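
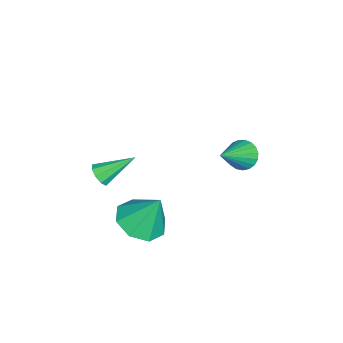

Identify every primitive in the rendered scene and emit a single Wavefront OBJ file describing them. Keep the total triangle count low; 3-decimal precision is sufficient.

v 1.645 -1.5 -3.897
v 2.67 -1.672 -3.857
v 1.715 -0.74 -2.423
v 2.49 -0.98 -4.206
v 1.815 -0.592 -4.374
v 1.041 -0.737 -4.262
v 0.62 -1.329 -3.936
v 0.799 -2.021 -3.587
v 1.474 -2.409 -3.42
v 2.249 -2.264 -3.531
v -3.031 1.324 -3.75
v -2.573 1.693 -4.11
v -1.709 0.716 -2.69
v -2.651 1.879 -3.905
v -2.796 1.968 -3.674
v -2.981 1.946 -3.456
v -3.175 1.816 -3.289
v -3.344 1.601 -3.201
v -3.458 1.338 -3.209
v -3.499 1.073 -3.31
v -3.459 0.851 -3.487
v -3.345 0.71 -3.71
v -3.176 0.676 -3.94
v -2.983 0.754 -4.136
v -2.797 0.93 -4.267
v -2.652 1.174 -4.307
v -2.573 1.444 -4.252
v 1.729 -2.959 -1.406
v 2.056 -2.649 -1.666
v 1.271 -1.761 -0.554
v 1.739 -2.656 -1.828
v 1.418 -2.804 -1.792
v 1.242 -3.025 -1.576
v 1.294 -3.215 -1.28
v 1.55 -3.286 -1.043
v 1.89 -3.203 -0.976
v 2.154 -3.007 -1.11
v 2.22 -2.788 -1.382
f 2 1 4
f 2 4 3
f 4 1 5
f 4 5 3
f 5 1 6
f 5 6 3
f 6 1 7
f 6 7 3
f 7 1 8
f 7 8 3
f 8 1 9
f 8 9 3
f 9 1 10
f 9 10 3
f 10 1 2
f 10 2 3
f 12 11 14
f 12 14 13
f 14 11 15
f 14 15 13
f 15 11 16
f 15 16 13
f 16 11 17
f 16 17 13
f 17 11 18
f 17 18 13
f 18 11 19
f 18 19 13
f 19 11 20
f 19 20 13
f 20 11 21
f 20 21 13
f 21 11 22
f 21 22 13
f 22 11 23
f 22 23 13
f 23 11 24
f 23 24 13
f 24 11 25
f 24 25 13
f 25 11 26
f 25 26 13
f 26 11 27
f 26 27 13
f 27 11 12
f 27 12 13
f 29 28 31
f 29 31 30
f 31 28 32
f 31 32 30
f 32 28 33
f 32 33 30
f 33 28 34
f 33 34 30
f 34 28 35
f 34 35 30
f 35 28 36
f 35 36 30
f 36 28 37
f 36 37 30
f 37 28 38
f 37 38 30
f 38 28 29
f 38 29 30



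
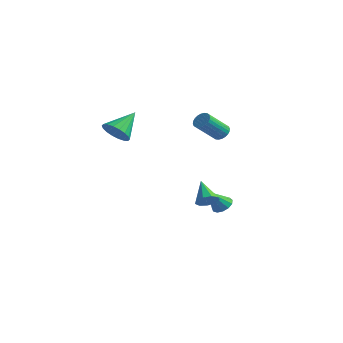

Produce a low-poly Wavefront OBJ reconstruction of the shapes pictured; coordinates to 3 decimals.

v -2.616 3.682 -4.196
v -2.225 4.024 -3.839
v -2.944 2.898 -3.084
v -2.541 4.183 -3.821
v -2.882 4.183 -3.921
v -3.138 4.024 -4.109
v -3.228 3.757 -4.324
v -3.124 3.466 -4.499
v -2.858 3.244 -4.577
v -2.516 3.161 -4.535
v -2.205 3.243 -4.384
v -2.025 3.466 -4.174
v -2.032 3.757 -3.971
v -2.382 3.269 1.141
v -2.123 3.553 1.521
v -2.439 2.375 2.618
v -2.698 2.091 2.239
v -2.32 3.625 1.542
v -2.636 2.448 2.639
v -2.526 3.644 1.502
v -2.842 2.466 2.599
v -2.71 3.605 1.408
v -3.026 2.427 2.505
v -2.844 3.515 1.272
v -3.16 2.338 2.37
v -2.908 3.387 1.117
v -3.224 2.21 2.214
v -2.892 3.242 0.966
v -3.208 2.065 2.063
v -2.798 3.1 0.841
v -3.114 1.923 1.938
v -2.641 2.985 0.762
v -2.957 1.807 1.859
v -2.444 2.912 0.741
v -2.76 1.735 1.838
v -2.238 2.894 0.781
v -2.554 1.716 1.878
v -2.054 2.933 0.875
v -2.37 1.755 1.972
v -1.92 3.022 1.01
v -2.236 1.845 2.108
v -1.856 3.15 1.166
v -2.172 1.973 2.263
v -1.872 3.295 1.317
v -2.188 2.118 2.414
v -1.966 3.437 1.442
v -2.282 2.26 2.539
v -1.635 1.32 -2.857
v -1.274 1.848 -2.84
v -2.585 1.94 -1.923
v -1.569 1.879 -3.162
v -1.896 1.648 -3.341
v -2.1 1.264 -3.293
v -2.086 0.906 -3.042
v -1.862 0.741 -2.704
v -1.531 0.848 -2.438
v -1.249 1.175 -2.368
v -1.147 1.57 -2.527
v -3.5 -3.312 2.729
v -2.814 -3.077 2.369
v -3.44 -1.988 3.711
v -3.069 -2.917 2.169
v -3.408 -2.836 2.081
v -3.766 -2.849 2.12
v -4.072 -2.954 2.281
v -4.264 -3.13 2.53
v -4.305 -3.342 2.818
v -4.186 -3.548 3.089
v -3.932 -3.708 3.289
v -3.592 -3.789 3.378
v -3.234 -3.776 3.338
v -2.929 -3.671 3.177
v -2.737 -3.495 2.928
v -2.696 -3.283 2.64
f 2 1 4
f 2 4 3
f 4 1 5
f 4 5 3
f 5 1 6
f 5 6 3
f 6 1 7
f 6 7 3
f 7 1 8
f 7 8 3
f 8 1 9
f 8 9 3
f 9 1 10
f 9 10 3
f 10 1 11
f 10 11 3
f 11 1 12
f 11 12 3
f 12 1 13
f 12 13 3
f 13 1 2
f 13 2 3
f 15 14 18
f 15 18 16
f 16 18 19
f 16 19 17
f 18 14 20
f 18 20 19
f 19 20 21
f 19 21 17
f 20 14 22
f 20 22 21
f 21 22 23
f 21 23 17
f 22 14 24
f 22 24 23
f 23 24 25
f 23 25 17
f 24 14 26
f 24 26 25
f 25 26 27
f 25 27 17
f 26 14 28
f 26 28 27
f 27 28 29
f 27 29 17
f 28 14 30
f 28 30 29
f 29 30 31
f 29 31 17
f 30 14 32
f 30 32 31
f 31 32 33
f 31 33 17
f 32 14 34
f 32 34 33
f 33 34 35
f 33 35 17
f 34 14 36
f 34 36 35
f 35 36 37
f 35 37 17
f 36 14 38
f 36 38 37
f 37 38 39
f 37 39 17
f 38 14 40
f 38 40 39
f 39 40 41
f 39 41 17
f 40 14 42
f 40 42 41
f 41 42 43
f 41 43 17
f 42 14 44
f 42 44 43
f 43 44 45
f 43 45 17
f 44 14 46
f 44 46 45
f 45 46 47
f 45 47 17
f 46 14 15
f 46 15 47
f 47 15 16
f 47 16 17
f 49 48 51
f 49 51 50
f 51 48 52
f 51 52 50
f 52 48 53
f 52 53 50
f 53 48 54
f 53 54 50
f 54 48 55
f 54 55 50
f 55 48 56
f 55 56 50
f 56 48 57
f 56 57 50
f 57 48 58
f 57 58 50
f 58 48 49
f 58 49 50
f 60 59 62
f 60 62 61
f 62 59 63
f 62 63 61
f 63 59 64
f 63 64 61
f 64 59 65
f 64 65 61
f 65 59 66
f 65 66 61
f 66 59 67
f 66 67 61
f 67 59 68
f 67 68 61
f 68 59 69
f 68 69 61
f 69 59 70
f 69 70 61
f 70 59 71
f 70 71 61
f 71 59 72
f 71 72 61
f 72 59 73
f 72 73 61
f 73 59 74
f 73 74 61
f 74 59 60
f 74 60 61



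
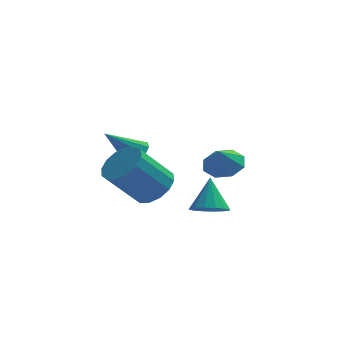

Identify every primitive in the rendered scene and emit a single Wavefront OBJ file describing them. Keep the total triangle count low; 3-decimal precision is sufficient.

v -0.255 1.687 -0.316
v 0.24 1.443 0.146
v -1.605 1.433 0.996
v 0.209 1.884 0.199
v -0 2.249 0.054
v -0.306 2.4 -0.231
v -0.593 2.279 -0.549
v -0.75 1.931 -0.778
v -0.718 1.49 -0.831
v -0.51 1.125 -0.687
v -0.204 0.974 -0.401
v 0.083 1.095 -0.083
v 2.424 -3.58 -0.919
v 3.23 -3.446 -1.069
v 2.516 -2.66 0.399
v 3.024 -3.129 -1.275
v 2.658 -2.934 -1.386
v 2.229 -2.912 -1.371
v 1.853 -3.068 -1.236
v 1.629 -3.362 -1.016
v 1.619 -3.714 -0.77
v 1.824 -4.03 -0.564
v 2.191 -4.225 -0.453
v 2.619 -4.248 -0.467
v 2.996 -4.091 -0.602
v 3.219 -3.798 -0.823
v 0.321 -1.71 -0.544
v 0.891 -1.127 0.084
v -0.411 -1.586 1.693
v -0.981 -2.17 1.064
v 0.525 -0.795 -0.118
v -0.777 -1.255 1.491
v 0.105 -0.709 -0.434
v -1.197 -1.169 1.175
v -0.258 -0.892 -0.779
v -1.56 -1.351 0.829
v -0.466 -1.293 -1.062
v -1.768 -1.753 0.547
v -0.463 -1.807 -1.206
v -1.765 -2.266 0.403
v -0.249 -2.294 -1.173
v -1.551 -2.753 0.436
v 0.117 -2.625 -0.971
v -1.185 -3.085 0.638
v 0.537 -2.711 -0.655
v -0.765 -3.171 0.954
v 0.9 -2.529 -0.309
v -0.402 -2.988 1.299
v 1.108 -2.127 -0.027
v -0.194 -2.587 1.582
v 1.105 -1.614 0.117
v -0.197 -2.073 1.726
v 3.403 1.706 -1.054
v 4.282 1.885 -0.74
v 3.157 1.254 -0.106
v 3.82 2.43 -0.601
v 3.114 2.55 -0.727
v 2.578 2.176 -1.045
v 2.525 1.527 -1.369
v 2.987 0.983 -1.508
v 3.692 0.863 -1.382
v 4.229 1.237 -1.064
f 2 1 4
f 2 4 3
f 4 1 5
f 4 5 3
f 5 1 6
f 5 6 3
f 6 1 7
f 6 7 3
f 7 1 8
f 7 8 3
f 8 1 9
f 8 9 3
f 9 1 10
f 9 10 3
f 10 1 11
f 10 11 3
f 11 1 12
f 11 12 3
f 12 1 2
f 12 2 3
f 14 13 16
f 14 16 15
f 16 13 17
f 16 17 15
f 17 13 18
f 17 18 15
f 18 13 19
f 18 19 15
f 19 13 20
f 19 20 15
f 20 13 21
f 20 21 15
f 21 13 22
f 21 22 15
f 22 13 23
f 22 23 15
f 23 13 24
f 23 24 15
f 24 13 25
f 24 25 15
f 25 13 26
f 25 26 15
f 26 13 14
f 26 14 15
f 28 27 31
f 28 31 29
f 29 31 32
f 29 32 30
f 31 27 33
f 31 33 32
f 32 33 34
f 32 34 30
f 33 27 35
f 33 35 34
f 34 35 36
f 34 36 30
f 35 27 37
f 35 37 36
f 36 37 38
f 36 38 30
f 37 27 39
f 37 39 38
f 38 39 40
f 38 40 30
f 39 27 41
f 39 41 40
f 40 41 42
f 40 42 30
f 41 27 43
f 41 43 42
f 42 43 44
f 42 44 30
f 43 27 45
f 43 45 44
f 44 45 46
f 44 46 30
f 45 27 47
f 45 47 46
f 46 47 48
f 46 48 30
f 47 27 49
f 47 49 48
f 48 49 50
f 48 50 30
f 49 27 51
f 49 51 50
f 50 51 52
f 50 52 30
f 51 27 28
f 51 28 52
f 52 28 29
f 52 29 30
f 54 53 56
f 54 56 55
f 56 53 57
f 56 57 55
f 57 53 58
f 57 58 55
f 58 53 59
f 58 59 55
f 59 53 60
f 59 60 55
f 60 53 61
f 60 61 55
f 61 53 62
f 61 62 55
f 62 53 54
f 62 54 55



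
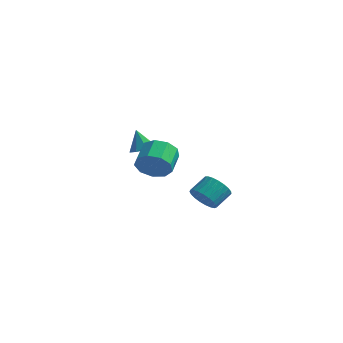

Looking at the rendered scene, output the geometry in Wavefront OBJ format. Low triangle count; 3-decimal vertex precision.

v -1.066 0.527 0.796
v -0.731 1.083 -0.004
v -1.179 2.288 0.644
v -1.514 1.733 1.444
v -1.4 0.889 -0.108
v -1.849 2.094 0.54
v -1.913 0.527 0.211
v -2.362 1.732 0.859
v -2.03 0.165 0.804
v -2.478 1.37 1.452
v -1.695 -0.028 1.393
v -2.143 1.177 2.041
v -1.066 0.04 1.703
v -1.514 1.245 2.351
v -0.437 0.335 1.589
v -0.885 1.54 2.237
v -0.102 0.721 1.103
v -0.55 1.926 1.751
v -0.218 1.016 0.474
v -0.667 2.221 1.122
v 3.264 -1.199 0.092
v 3.914 -1.616 0.447
v 4.145 -0.678 1.124
v 3.496 -0.261 0.768
v 4.07 -1.457 0.173
v 4.302 -0.519 0.85
v 4.087 -1.253 -0.115
v 4.319 -0.315 0.562
v 3.962 -1.04 -0.368
v 4.193 -0.102 0.309
v 3.716 -0.855 -0.541
v 3.947 0.084 0.136
v 3.392 -0.728 -0.605
v 3.624 0.21 0.072
v 3.046 -0.684 -0.548
v 3.277 0.255 0.129
v 2.737 -0.728 -0.381
v 2.969 0.21 0.296
v 2.52 -0.854 -0.132
v 2.752 0.084 0.545
v 2.432 -1.04 0.155
v 2.663 -0.101 0.832
v 2.487 -1.253 0.432
v 2.719 -0.314 1.109
v 2.677 -1.457 0.649
v 2.909 -0.518 1.326
v 2.968 -1.616 0.771
v 3.2 -0.678 1.448
v 3.311 -1.703 0.774
v 3.542 -0.765 1.451
v 3.645 -1.703 0.66
v 3.877 -0.765 1.337
v -3.525 2.912 0.781
v -2.813 3.057 1.037
v -3.995 2.928 2.079
v -3.116 3.549 0.921
v -3.658 3.668 0.723
v -4.122 3.344 0.559
v -4.236 2.767 0.525
v -3.934 2.274 0.641
v -3.392 2.155 0.839
v -2.928 2.479 1.003
f 2 1 5
f 2 5 3
f 3 5 6
f 3 6 4
f 5 1 7
f 5 7 6
f 6 7 8
f 6 8 4
f 7 1 9
f 7 9 8
f 8 9 10
f 8 10 4
f 9 1 11
f 9 11 10
f 10 11 12
f 10 12 4
f 11 1 13
f 11 13 12
f 12 13 14
f 12 14 4
f 13 1 15
f 13 15 14
f 14 15 16
f 14 16 4
f 15 1 17
f 15 17 16
f 16 17 18
f 16 18 4
f 17 1 19
f 17 19 18
f 18 19 20
f 18 20 4
f 19 1 2
f 19 2 20
f 20 2 3
f 20 3 4
f 22 21 25
f 22 25 23
f 23 25 26
f 23 26 24
f 25 21 27
f 25 27 26
f 26 27 28
f 26 28 24
f 27 21 29
f 27 29 28
f 28 29 30
f 28 30 24
f 29 21 31
f 29 31 30
f 30 31 32
f 30 32 24
f 31 21 33
f 31 33 32
f 32 33 34
f 32 34 24
f 33 21 35
f 33 35 34
f 34 35 36
f 34 36 24
f 35 21 37
f 35 37 36
f 36 37 38
f 36 38 24
f 37 21 39
f 37 39 38
f 38 39 40
f 38 40 24
f 39 21 41
f 39 41 40
f 40 41 42
f 40 42 24
f 41 21 43
f 41 43 42
f 42 43 44
f 42 44 24
f 43 21 45
f 43 45 44
f 44 45 46
f 44 46 24
f 45 21 47
f 45 47 46
f 46 47 48
f 46 48 24
f 47 21 49
f 47 49 48
f 48 49 50
f 48 50 24
f 49 21 51
f 49 51 50
f 50 51 52
f 50 52 24
f 51 21 22
f 51 22 52
f 52 22 23
f 52 23 24
f 54 53 56
f 54 56 55
f 56 53 57
f 56 57 55
f 57 53 58
f 57 58 55
f 58 53 59
f 58 59 55
f 59 53 60
f 59 60 55
f 60 53 61
f 60 61 55
f 61 53 62
f 61 62 55
f 62 53 54
f 62 54 55



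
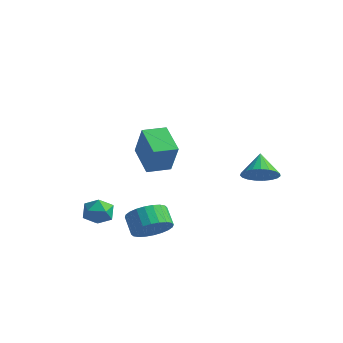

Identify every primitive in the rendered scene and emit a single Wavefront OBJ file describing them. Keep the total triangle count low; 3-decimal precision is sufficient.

v 1.409 -3.766 -2.722
v 2.076 -3.307 -2.263
v 1.377 -2.935 -1.62
v 0.711 -3.394 -2.078
v 1.978 -3.061 -2.511
v 1.279 -2.689 -1.868
v 1.794 -2.922 -2.791
v 1.095 -2.55 -2.148
v 1.552 -2.912 -3.061
v 0.853 -2.54 -2.418
v 1.288 -3.031 -3.279
v 0.589 -2.66 -2.636
v 1.042 -3.263 -3.412
v 0.343 -2.891 -2.769
v 0.852 -3.571 -3.44
v 0.153 -3.199 -2.797
v 0.747 -3.909 -3.359
v 0.048 -3.537 -2.716
v 0.743 -4.225 -3.18
v 0.044 -3.853 -2.537
v 0.841 -4.471 -2.932
v 0.142 -4.099 -2.289
v 1.025 -4.61 -2.652
v 0.326 -4.238 -2.009
v 1.267 -4.62 -2.382
v 0.568 -4.248 -1.739
v 1.531 -4.5 -2.164
v 0.832 -4.129 -1.521
v 1.777 -4.269 -2.031
v 1.078 -3.897 -1.388
v 1.967 -3.961 -2.003
v 1.268 -3.589 -1.36
v 2.072 -3.623 -2.084
v 1.373 -3.251 -1.441
v -2.193 -2.631 -3.459
v -1.773 -2.755 -2.803
v -2.587 -3.845 -3.437
v -2.167 -3.969 -2.781
v -2.804 -3.505 -2.759
v -2.561 -2.755 -2.773
v -1.799 -3.845 -3.467
v -1.556 -3.095 -3.481
v -1.529 -3.505 -2.808
v -2.151 -3.295 -2.371
v -2.209 -3.305 -3.869
v -2.831 -3.095 -3.432
v 0.27 -3.579 1.583
v 0.916 -3.846 3.077
v 0.763 -2.597 1.545
v 1.409 -2.863 3.039
v 1.491 -4.217 0.941
v 2.137 -4.483 2.435
v 1.984 -3.234 0.903
v 2.63 -3.501 2.397
v 2.684 1.886 -1.219
v 3.454 2.288 -1.024
v 2.076 2.634 -0.361
v 3.324 2.499 -1.299
v 3.084 2.604 -1.561
v 2.775 2.584 -1.763
v 2.45 2.445 -1.871
v 2.165 2.208 -1.867
v 1.97 1.916 -1.75
v 1.899 1.619 -1.542
v 1.963 1.368 -1.278
v 2.152 1.206 -1.003
v 2.432 1.162 -0.766
v 2.757 1.244 -0.607
v 3.068 1.436 -0.554
v 3.313 1.706 -0.616
v 3.45 2.008 -0.782
f 2 1 5
f 2 5 3
f 3 5 6
f 3 6 4
f 5 1 7
f 5 7 6
f 6 7 8
f 6 8 4
f 7 1 9
f 7 9 8
f 8 9 10
f 8 10 4
f 9 1 11
f 9 11 10
f 10 11 12
f 10 12 4
f 11 1 13
f 11 13 12
f 12 13 14
f 12 14 4
f 13 1 15
f 13 15 14
f 14 15 16
f 14 16 4
f 15 1 17
f 15 17 16
f 16 17 18
f 16 18 4
f 17 1 19
f 17 19 18
f 18 19 20
f 18 20 4
f 19 1 21
f 19 21 20
f 20 21 22
f 20 22 4
f 21 1 23
f 21 23 22
f 22 23 24
f 22 24 4
f 23 1 25
f 23 25 24
f 24 25 26
f 24 26 4
f 25 1 27
f 25 27 26
f 26 27 28
f 26 28 4
f 27 1 29
f 27 29 28
f 28 29 30
f 28 30 4
f 29 1 31
f 29 31 30
f 30 31 32
f 30 32 4
f 31 1 33
f 31 33 32
f 32 33 34
f 32 34 4
f 33 1 2
f 33 2 34
f 34 2 3
f 34 3 4
f 35 46 40
f 35 40 36
f 35 36 42
f 35 42 45
f 35 45 46
f 36 40 44
f 40 46 39
f 46 45 37
f 45 42 41
f 42 36 43
f 38 44 39
f 38 39 37
f 38 37 41
f 38 41 43
f 38 43 44
f 39 44 40
f 37 39 46
f 41 37 45
f 43 41 42
f 44 43 36
f 48 50 47
f 51 48 47
f 47 50 49
f 49 51 47
f 48 54 50
f 52 48 51
f 52 54 48
f 50 54 49
f 53 51 49
f 49 54 53
f 53 52 51
f 54 52 53
f 56 55 58
f 56 58 57
f 58 55 59
f 58 59 57
f 59 55 60
f 59 60 57
f 60 55 61
f 60 61 57
f 61 55 62
f 61 62 57
f 62 55 63
f 62 63 57
f 63 55 64
f 63 64 57
f 64 55 65
f 64 65 57
f 65 55 66
f 65 66 57
f 66 55 67
f 66 67 57
f 67 55 68
f 67 68 57
f 68 55 69
f 68 69 57
f 69 55 70
f 69 70 57
f 70 55 71
f 70 71 57
f 71 55 56
f 71 56 57



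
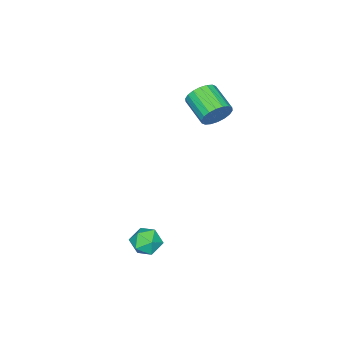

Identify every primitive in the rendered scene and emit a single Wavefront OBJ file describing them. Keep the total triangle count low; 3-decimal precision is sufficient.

v -1.596 -1.444 1.164
v -1.32 -1.798 0.639
v -1.808 -2.909 1.132
v -2.084 -2.556 1.656
v -1.097 -1.803 0.85
v -1.585 -2.914 1.343
v -0.972 -1.736 1.123
v -1.46 -2.848 1.616
v -0.971 -1.612 1.404
v -1.459 -2.724 1.896
v -1.094 -1.455 1.637
v -1.582 -2.566 2.13
v -1.316 -1.295 1.777
v -1.804 -2.407 2.269
v -1.594 -1.165 1.795
v -2.082 -2.277 2.287
v -1.872 -1.091 1.688
v -2.36 -2.202 2.181
v -2.095 -1.086 1.477
v -2.583 -2.197 1.97
v -2.22 -1.152 1.204
v -2.708 -2.264 1.697
v -2.221 -1.276 0.924
v -2.709 -2.388 1.416
v -2.098 -1.434 0.69
v -2.586 -2.545 1.183
v -1.876 -1.593 0.551
v -2.364 -2.705 1.043
v -1.598 -1.723 0.533
v -2.086 -2.835 1.025
v 2.736 -1.235 -3.801
v 3.314 -0.936 -3.56
v 2.706 -1.904 -2.9
v 3.284 -1.605 -2.659
v 2.69 -1.246 -2.68
v 2.709 -0.833 -3.237
v 3.311 -2.007 -3.223
v 3.33 -1.594 -3.78
v 3.669 -1.414 -3.203
v 3.286 -0.943 -2.867
v 2.734 -1.897 -3.593
v 2.351 -1.426 -3.257
f 2 1 5
f 2 5 3
f 3 5 6
f 3 6 4
f 5 1 7
f 5 7 6
f 6 7 8
f 6 8 4
f 7 1 9
f 7 9 8
f 8 9 10
f 8 10 4
f 9 1 11
f 9 11 10
f 10 11 12
f 10 12 4
f 11 1 13
f 11 13 12
f 12 13 14
f 12 14 4
f 13 1 15
f 13 15 14
f 14 15 16
f 14 16 4
f 15 1 17
f 15 17 16
f 16 17 18
f 16 18 4
f 17 1 19
f 17 19 18
f 18 19 20
f 18 20 4
f 19 1 21
f 19 21 20
f 20 21 22
f 20 22 4
f 21 1 23
f 21 23 22
f 22 23 24
f 22 24 4
f 23 1 25
f 23 25 24
f 24 25 26
f 24 26 4
f 25 1 27
f 25 27 26
f 26 27 28
f 26 28 4
f 27 1 29
f 27 29 28
f 28 29 30
f 28 30 4
f 29 1 2
f 29 2 30
f 30 2 3
f 30 3 4
f 31 42 36
f 31 36 32
f 31 32 38
f 31 38 41
f 31 41 42
f 32 36 40
f 36 42 35
f 42 41 33
f 41 38 37
f 38 32 39
f 34 40 35
f 34 35 33
f 34 33 37
f 34 37 39
f 34 39 40
f 35 40 36
f 33 35 42
f 37 33 41
f 39 37 38
f 40 39 32



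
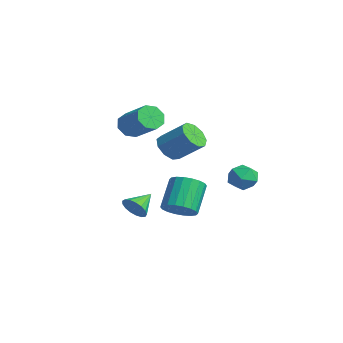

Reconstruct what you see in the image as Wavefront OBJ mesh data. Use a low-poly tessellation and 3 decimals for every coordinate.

v 0.048 -3.43 -2.716
v 0.656 -2.991 -2.995
v -0.468 -2.29 -2.044
v 0.386 -2.954 -3.263
v 0.038 -3.027 -3.407
v -0.307 -3.192 -3.392
v -0.571 -3.412 -3.222
v -0.693 -3.635 -2.936
v -0.645 -3.812 -2.6
v -0.439 -3.901 -2.29
v -0.121 -3.882 -2.078
v 0.236 -3.76 -2.012
v 0.55 -3.562 -2.107
v 0.748 -3.333 -2.341
v 0.787 -3.127 -2.662
v -2.188 0.018 -4.202
v -1.349 -0.094 -3.615
v -2.333 0.849 -2.03
v -3.172 0.962 -2.618
v -1.281 0.313 -3.814
v -2.265 1.256 -2.23
v -1.391 0.662 -4.09
v -2.375 1.605 -2.506
v -1.66 0.883 -4.389
v -2.644 1.826 -2.804
v -2.033 0.933 -4.65
v -3.017 1.876 -3.066
v -2.437 0.802 -4.823
v -3.421 1.745 -3.239
v -2.792 0.515 -4.873
v -3.776 1.458 -3.288
v -3.027 0.131 -4.79
v -4.011 1.074 -3.205
v -3.095 -0.276 -4.59
v -4.079 0.667 -3.006
v -2.985 -0.625 -4.314
v -3.969 0.318 -2.73
v -2.716 -0.846 -4.016
v -3.7 0.097 -2.431
v -2.343 -0.896 -3.754
v -3.327 0.047 -2.17
v -1.939 -0.765 -3.581
v -2.923 0.178 -1.997
v -1.584 -0.478 -3.532
v -2.568 0.465 -1.947
v -4.1 0.222 -0.244
v -3.358 -0.358 -0.429
v -2.257 0.678 0.739
v -3 1.258 0.924
v -3.368 0.138 -0.859
v -2.268 1.174 0.309
v -3.721 0.673 -1.002
v -2.621 1.709 0.166
v -4.251 0.997 -0.789
v -3.151 2.033 0.378
v -4.711 0.959 -0.322
v -3.611 1.995 0.846
v -4.885 0.575 0.182
v -3.784 1.611 1.35
v -4.691 0.026 0.487
v -3.591 1.062 1.655
v -4.221 -0.431 0.449
v -3.121 0.605 1.617
v -3.695 -0.583 0.088
v -2.594 0.454 1.256
v -2.97 -2.408 2.1
v -2.53 -2.895 1.56
v -0.77 -2.458 2.599
v -1.21 -1.972 3.14
v -2.568 -2.276 1.363
v -0.808 -1.839 2.402
v -2.841 -1.735 1.599
v -1.081 -1.298 2.638
v -3.19 -1.588 2.128
v -1.43 -1.151 3.167
v -3.41 -1.922 2.641
v -1.65 -1.485 3.68
v -3.372 -2.541 2.838
v -1.612 -2.104 3.877
v -3.099 -3.082 2.602
v -1.339 -2.645 3.641
v -2.75 -3.229 2.073
v -0.99 -2.792 3.112
v 2.202 2.532 -0.3
v 2.989 2.127 -0.603
v 1.471 1.213 -0.437
v 2.258 0.808 -0.74
v 2.188 1.086 0.151
v 2.64 1.901 0.235
v 1.82 1.439 -1.275
v 2.272 2.254 -1.191
v 2.753 1.451 -1.206
v 2.981 1.234 -0.325
v 1.479 2.106 -0.715
v 1.707 1.889 0.166
f 2 1 4
f 2 4 3
f 4 1 5
f 4 5 3
f 5 1 6
f 5 6 3
f 6 1 7
f 6 7 3
f 7 1 8
f 7 8 3
f 8 1 9
f 8 9 3
f 9 1 10
f 9 10 3
f 10 1 11
f 10 11 3
f 11 1 12
f 11 12 3
f 12 1 13
f 12 13 3
f 13 1 14
f 13 14 3
f 14 1 15
f 14 15 3
f 15 1 2
f 15 2 3
f 17 16 20
f 17 20 18
f 18 20 21
f 18 21 19
f 20 16 22
f 20 22 21
f 21 22 23
f 21 23 19
f 22 16 24
f 22 24 23
f 23 24 25
f 23 25 19
f 24 16 26
f 24 26 25
f 25 26 27
f 25 27 19
f 26 16 28
f 26 28 27
f 27 28 29
f 27 29 19
f 28 16 30
f 28 30 29
f 29 30 31
f 29 31 19
f 30 16 32
f 30 32 31
f 31 32 33
f 31 33 19
f 32 16 34
f 32 34 33
f 33 34 35
f 33 35 19
f 34 16 36
f 34 36 35
f 35 36 37
f 35 37 19
f 36 16 38
f 36 38 37
f 37 38 39
f 37 39 19
f 38 16 40
f 38 40 39
f 39 40 41
f 39 41 19
f 40 16 42
f 40 42 41
f 41 42 43
f 41 43 19
f 42 16 44
f 42 44 43
f 43 44 45
f 43 45 19
f 44 16 17
f 44 17 45
f 45 17 18
f 45 18 19
f 47 46 50
f 47 50 48
f 48 50 51
f 48 51 49
f 50 46 52
f 50 52 51
f 51 52 53
f 51 53 49
f 52 46 54
f 52 54 53
f 53 54 55
f 53 55 49
f 54 46 56
f 54 56 55
f 55 56 57
f 55 57 49
f 56 46 58
f 56 58 57
f 57 58 59
f 57 59 49
f 58 46 60
f 58 60 59
f 59 60 61
f 59 61 49
f 60 46 62
f 60 62 61
f 61 62 63
f 61 63 49
f 62 46 64
f 62 64 63
f 63 64 65
f 63 65 49
f 64 46 47
f 64 47 65
f 65 47 48
f 65 48 49
f 67 66 70
f 67 70 68
f 68 70 71
f 68 71 69
f 70 66 72
f 70 72 71
f 71 72 73
f 71 73 69
f 72 66 74
f 72 74 73
f 73 74 75
f 73 75 69
f 74 66 76
f 74 76 75
f 75 76 77
f 75 77 69
f 76 66 78
f 76 78 77
f 77 78 79
f 77 79 69
f 78 66 80
f 78 80 79
f 79 80 81
f 79 81 69
f 80 66 82
f 80 82 81
f 81 82 83
f 81 83 69
f 82 66 67
f 82 67 83
f 83 67 68
f 83 68 69
f 84 95 89
f 84 89 85
f 84 85 91
f 84 91 94
f 84 94 95
f 85 89 93
f 89 95 88
f 95 94 86
f 94 91 90
f 91 85 92
f 87 93 88
f 87 88 86
f 87 86 90
f 87 90 92
f 87 92 93
f 88 93 89
f 86 88 95
f 90 86 94
f 92 90 91
f 93 92 85



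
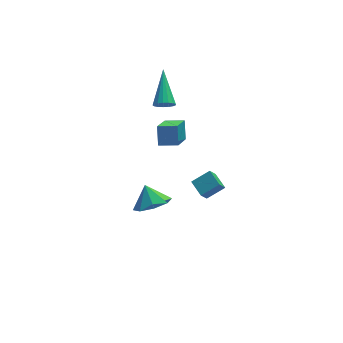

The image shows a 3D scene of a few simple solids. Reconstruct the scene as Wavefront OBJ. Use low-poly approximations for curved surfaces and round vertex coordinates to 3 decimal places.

v -0.469 2.603 2.56
v 0.039 2.434 2.687
v -0.171 4.297 3.62
v 0.071 2.569 2.463
v -0.02 2.711 2.261
v -0.214 2.829 2.128
v -0.467 2.895 2.094
v -0.72 2.894 2.166
v -0.915 2.827 2.329
v -1.009 2.708 2.544
v -0.978 2.565 2.764
v -0.831 2.431 2.936
v -0.601 2.337 3.022
v -0.341 2.303 3.003
v -0.11 2.339 2.882
v -0.587 1.739 0.724
v -1.227 0.375 1.832
v -0.502 2.368 1.548
v -1.142 1.004 2.656
v 0.302 1.436 0.864
v -0.338 0.072 1.972
v 0.387 2.065 1.688
v -0.253 0.701 2.796
v 1.913 1.148 -2.944
v 1.628 2.002 -2.671
v 0.972 1.004 -3.475
v 0.687 1.857 -3.202
v 2.293 1.523 -3.718
v 2.008 2.376 -3.445
v 1.352 1.378 -4.249
v 1.067 2.232 -3.976
v -2.063 -2.399 0.401
v -1.468 -2.893 0.917
v -2.277 -1.761 1.259
v -1.154 -2.346 0.588
v -1.372 -1.829 0.15
v -1.996 -1.647 -0.141
v -2.659 -1.905 -0.115
v -2.973 -2.452 0.214
v -2.754 -2.968 0.653
v -2.131 -3.151 0.944
f 2 1 4
f 2 4 3
f 4 1 5
f 4 5 3
f 5 1 6
f 5 6 3
f 6 1 7
f 6 7 3
f 7 1 8
f 7 8 3
f 8 1 9
f 8 9 3
f 9 1 10
f 9 10 3
f 10 1 11
f 10 11 3
f 11 1 12
f 11 12 3
f 12 1 13
f 12 13 3
f 13 1 14
f 13 14 3
f 14 1 15
f 14 15 3
f 15 1 2
f 15 2 3
f 17 19 16
f 20 17 16
f 16 19 18
f 18 20 16
f 17 23 19
f 21 17 20
f 21 23 17
f 19 23 18
f 22 20 18
f 18 23 22
f 22 21 20
f 23 21 22
f 25 27 24
f 28 25 24
f 24 27 26
f 26 28 24
f 25 31 27
f 29 25 28
f 29 31 25
f 27 31 26
f 30 28 26
f 26 31 30
f 30 29 28
f 31 29 30
f 33 32 35
f 33 35 34
f 35 32 36
f 35 36 34
f 36 32 37
f 36 37 34
f 37 32 38
f 37 38 34
f 38 32 39
f 38 39 34
f 39 32 40
f 39 40 34
f 40 32 41
f 40 41 34
f 41 32 33
f 41 33 34



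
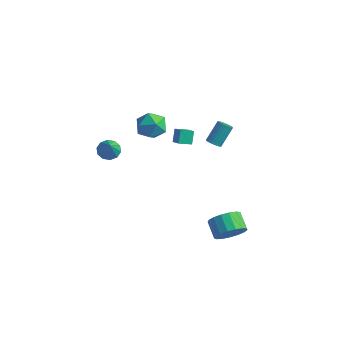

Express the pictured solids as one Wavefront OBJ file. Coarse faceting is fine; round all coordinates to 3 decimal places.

v -4.22 -3.516 -0.087
v -3.558 -3.51 -0.438
v -3.54 -4.204 1.187
v -3.598 -3.113 -0.202
v -3.876 -2.87 0.078
v -4.286 -2.874 0.295
v -4.671 -3.123 0.366
v -4.883 -3.522 0.264
v -4.843 -3.919 0.028
v -4.564 -4.162 -0.252
v -4.155 -4.158 -0.469
v -3.77 -3.909 -0.54
v 0.602 -2.776 2.596
v 0.36 -2.291 3.364
v -0.074 -2.493 2.205
v -0.315 -2.008 2.973
v 1.055 -2.092 2.307
v 0.814 -1.607 3.075
v 0.38 -1.809 1.916
v 0.138 -1.324 2.684
v 4.409 -2.57 -3.918
v 4.914 -2.783 -3.034
v 3.997 -2.244 -2.379
v 3.491 -2.03 -3.262
v 5.086 -2.335 -3.164
v 4.168 -1.795 -2.509
v 5.102 -1.939 -3.466
v 4.184 -1.4 -2.811
v 4.959 -1.689 -3.872
v 4.042 -1.149 -3.217
v 4.691 -1.64 -4.288
v 3.773 -1.1 -3.633
v 4.358 -1.804 -4.62
v 3.44 -1.265 -3.964
v 4.036 -2.144 -4.79
v 3.119 -1.604 -4.135
v 3.8 -2.581 -4.761
v 2.882 -2.041 -4.105
v 3.703 -3.016 -4.538
v 2.786 -2.476 -3.883
v 3.768 -3.348 -4.174
v 2.851 -2.809 -3.518
v 3.98 -3.502 -3.75
v 3.062 -2.963 -3.095
v 4.29 -3.443 -3.365
v 3.372 -2.903 -2.71
v 4.627 -3.184 -3.107
v 3.709 -2.644 -2.452
v 2.546 -1.948 3.098
v 2.835 -2.276 3.341
v 2.944 -1.32 4.504
v 2.654 -0.992 4.262
v 2.969 -2.172 3.243
v 3.077 -1.216 4.406
v 3.038 -2.034 3.123
v 3.146 -1.078 4.287
v 3.032 -1.883 3
v 3.14 -0.927 4.163
v 2.952 -1.742 2.891
v 3.06 -0.786 4.055
v 2.81 -1.633 2.814
v 2.919 -0.676 3.978
v 2.628 -1.571 2.781
v 2.737 -0.615 3.944
v 2.434 -1.567 2.795
v 2.542 -0.61 3.959
v 2.256 -1.62 2.856
v 2.365 -0.664 4.019
v 2.123 -1.724 2.954
v 2.231 -0.768 4.117
v 2.054 -1.862 3.073
v 2.162 -0.906 4.237
v 2.06 -2.013 3.197
v 2.168 -1.057 4.36
v 2.14 -2.154 3.305
v 2.248 -1.198 4.469
v 2.281 -2.264 3.382
v 2.39 -1.307 4.546
v 2.463 -2.325 3.416
v 2.572 -1.369 4.579
v 2.658 -2.33 3.401
v 2.766 -1.373 4.565
v -2.819 -1.037 2.46
v -1.789 -1.139 2.742
v -2.731 -2.541 1.598
v -1.701 -2.643 1.88
v -2.472 -2.73 2.621
v -2.527 -1.801 3.154
v -1.993 -1.879 1.186
v -2.048 -0.95 1.719
v -1.279 -1.66 1.956
v -1.575 -2.186 2.842
v -2.945 -1.494 1.498
v -3.241 -2.02 2.384
f 2 1 4
f 2 4 3
f 4 1 5
f 4 5 3
f 5 1 6
f 5 6 3
f 6 1 7
f 6 7 3
f 7 1 8
f 7 8 3
f 8 1 9
f 8 9 3
f 9 1 10
f 9 10 3
f 10 1 11
f 10 11 3
f 11 1 12
f 11 12 3
f 12 1 2
f 12 2 3
f 14 16 13
f 17 14 13
f 13 16 15
f 15 17 13
f 14 20 16
f 18 14 17
f 18 20 14
f 16 20 15
f 19 17 15
f 15 20 19
f 19 18 17
f 20 18 19
f 22 21 25
f 22 25 23
f 23 25 26
f 23 26 24
f 25 21 27
f 25 27 26
f 26 27 28
f 26 28 24
f 27 21 29
f 27 29 28
f 28 29 30
f 28 30 24
f 29 21 31
f 29 31 30
f 30 31 32
f 30 32 24
f 31 21 33
f 31 33 32
f 32 33 34
f 32 34 24
f 33 21 35
f 33 35 34
f 34 35 36
f 34 36 24
f 35 21 37
f 35 37 36
f 36 37 38
f 36 38 24
f 37 21 39
f 37 39 38
f 38 39 40
f 38 40 24
f 39 21 41
f 39 41 40
f 40 41 42
f 40 42 24
f 41 21 43
f 41 43 42
f 42 43 44
f 42 44 24
f 43 21 45
f 43 45 44
f 44 45 46
f 44 46 24
f 45 21 47
f 45 47 46
f 46 47 48
f 46 48 24
f 47 21 22
f 47 22 48
f 48 22 23
f 48 23 24
f 50 49 53
f 50 53 51
f 51 53 54
f 51 54 52
f 53 49 55
f 53 55 54
f 54 55 56
f 54 56 52
f 55 49 57
f 55 57 56
f 56 57 58
f 56 58 52
f 57 49 59
f 57 59 58
f 58 59 60
f 58 60 52
f 59 49 61
f 59 61 60
f 60 61 62
f 60 62 52
f 61 49 63
f 61 63 62
f 62 63 64
f 62 64 52
f 63 49 65
f 63 65 64
f 64 65 66
f 64 66 52
f 65 49 67
f 65 67 66
f 66 67 68
f 66 68 52
f 67 49 69
f 67 69 68
f 68 69 70
f 68 70 52
f 69 49 71
f 69 71 70
f 70 71 72
f 70 72 52
f 71 49 73
f 71 73 72
f 72 73 74
f 72 74 52
f 73 49 75
f 73 75 74
f 74 75 76
f 74 76 52
f 75 49 77
f 75 77 76
f 76 77 78
f 76 78 52
f 77 49 79
f 77 79 78
f 78 79 80
f 78 80 52
f 79 49 81
f 79 81 80
f 80 81 82
f 80 82 52
f 81 49 50
f 81 50 82
f 82 50 51
f 82 51 52
f 83 94 88
f 83 88 84
f 83 84 90
f 83 90 93
f 83 93 94
f 84 88 92
f 88 94 87
f 94 93 85
f 93 90 89
f 90 84 91
f 86 92 87
f 86 87 85
f 86 85 89
f 86 89 91
f 86 91 92
f 87 92 88
f 85 87 94
f 89 85 93
f 91 89 90
f 92 91 84



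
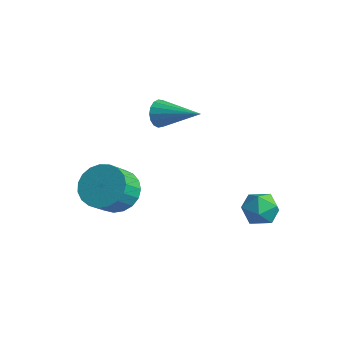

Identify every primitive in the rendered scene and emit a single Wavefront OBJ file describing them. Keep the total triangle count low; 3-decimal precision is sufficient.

v -1.215 1.578 0.726
v -0.955 1.253 0.24
v 0.475 2.022 1.334
v -0.989 1.536 0.128
v -1.075 1.829 0.154
v -1.193 2.065 0.31
v -1.316 2.189 0.562
v -1.416 2.173 0.851
v -1.47 2.021 1.111
v -1.465 1.768 1.283
v -1.404 1.471 1.328
v -1.298 1.199 1.234
v -1.174 1.014 1.024
v -1.059 0.958 0.746
v -0.98 1.044 0.463
v 1.787 4.003 -4.095
v 2.614 4.076 -4.078
v 1.886 2.764 -3.582
v 2.713 2.837 -3.565
v 2.245 3.292 -3.05
v 2.184 4.057 -3.368
v 2.316 2.783 -4.292
v 2.255 3.548 -4.61
v 2.941 3.322 -4.2
v 2.897 3.636 -3.432
v 1.603 3.204 -4.228
v 1.559 3.518 -3.46
v -2.27 0.327 -3.598
v -1.822 -0.266 -4.282
v -1.662 -1.18 -3.386
v -2.11 -0.587 -2.702
v -1.496 -0.054 -4.124
v -1.336 -0.967 -3.227
v -1.304 0.224 -3.875
v -1.144 -0.689 -2.978
v -1.279 0.52 -3.578
v -1.119 -0.393 -2.681
v -1.425 0.783 -3.285
v -1.265 -0.131 -2.388
v -1.717 0.966 -3.045
v -1.557 0.053 -2.149
v -2.105 1.039 -2.902
v -1.945 0.126 -2.005
v -2.522 0.989 -2.879
v -2.362 0.076 -1.982
v -2.894 0.824 -2.98
v -2.735 -0.089 -2.083
v -3.159 0.574 -3.188
v -2.999 -0.34 -2.291
v -3.27 0.28 -3.467
v -3.11 -0.633 -2.571
v -3.208 -0.005 -3.769
v -3.049 -0.919 -2.872
v -2.984 -0.233 -4.041
v -2.824 -1.147 -3.145
v -2.637 -0.364 -4.237
v -2.477 -1.278 -3.34
v -2.226 -0.376 -4.322
v -2.066 -1.29 -3.426
f 2 1 4
f 2 4 3
f 4 1 5
f 4 5 3
f 5 1 6
f 5 6 3
f 6 1 7
f 6 7 3
f 7 1 8
f 7 8 3
f 8 1 9
f 8 9 3
f 9 1 10
f 9 10 3
f 10 1 11
f 10 11 3
f 11 1 12
f 11 12 3
f 12 1 13
f 12 13 3
f 13 1 14
f 13 14 3
f 14 1 15
f 14 15 3
f 15 1 2
f 15 2 3
f 16 27 21
f 16 21 17
f 16 17 23
f 16 23 26
f 16 26 27
f 17 21 25
f 21 27 20
f 27 26 18
f 26 23 22
f 23 17 24
f 19 25 20
f 19 20 18
f 19 18 22
f 19 22 24
f 19 24 25
f 20 25 21
f 18 20 27
f 22 18 26
f 24 22 23
f 25 24 17
f 29 28 32
f 29 32 30
f 30 32 33
f 30 33 31
f 32 28 34
f 32 34 33
f 33 34 35
f 33 35 31
f 34 28 36
f 34 36 35
f 35 36 37
f 35 37 31
f 36 28 38
f 36 38 37
f 37 38 39
f 37 39 31
f 38 28 40
f 38 40 39
f 39 40 41
f 39 41 31
f 40 28 42
f 40 42 41
f 41 42 43
f 41 43 31
f 42 28 44
f 42 44 43
f 43 44 45
f 43 45 31
f 44 28 46
f 44 46 45
f 45 46 47
f 45 47 31
f 46 28 48
f 46 48 47
f 47 48 49
f 47 49 31
f 48 28 50
f 48 50 49
f 49 50 51
f 49 51 31
f 50 28 52
f 50 52 51
f 51 52 53
f 51 53 31
f 52 28 54
f 52 54 53
f 53 54 55
f 53 55 31
f 54 28 56
f 54 56 55
f 55 56 57
f 55 57 31
f 56 28 58
f 56 58 57
f 57 58 59
f 57 59 31
f 58 28 29
f 58 29 59
f 59 29 30
f 59 30 31



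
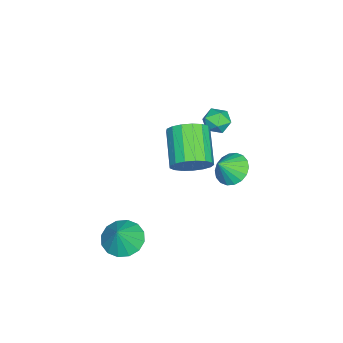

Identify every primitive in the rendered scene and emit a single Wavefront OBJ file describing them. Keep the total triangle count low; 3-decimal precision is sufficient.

v 1.901 -1.892 -3.958
v 2.684 -1.311 -4.422
v 2.659 -1.928 -2.722
v 2.338 -0.934 -4.198
v 1.874 -0.813 -3.91
v 1.418 -0.982 -3.634
v 1.091 -1.394 -3.446
v 0.981 -1.94 -3.394
v 1.117 -2.473 -3.494
v 1.464 -2.85 -3.718
v 1.928 -2.97 -4.006
v 2.384 -2.802 -4.281
v 2.711 -2.39 -4.47
v 2.821 -1.844 -4.521
v -3.806 1.663 0.875
v -3.319 1.933 1.448
v -3.481 0.447 1.172
v -2.994 0.717 1.745
v -3.786 0.788 1.827
v -3.986 1.54 1.643
v -2.814 0.84 0.977
v -3.014 1.592 0.793
v -2.705 1.424 1.511
v -3.307 1.392 2.037
v -3.493 0.988 0.583
v -4.095 0.956 1.109
v -3.964 1.84 -2.815
v -3.148 2.221 -3.224
v -3.256 1.32 -1.885
v -3.277 2.539 -2.948
v -3.542 2.719 -2.646
v -3.891 2.724 -2.377
v -4.255 2.555 -2.195
v -4.561 2.243 -2.136
v -4.749 1.852 -2.211
v -4.781 1.458 -2.406
v -4.652 1.14 -2.682
v -4.387 0.96 -2.985
v -4.038 0.955 -3.253
v -3.674 1.125 -3.436
v -3.368 1.436 -3.495
v -3.18 1.827 -3.419
v 0.775 1.173 1.485
v 1.41 0.595 2.073
v -0.261 -0.09 3.203
v -0.895 0.487 2.615
v 1.391 1.032 2.311
v -0.279 0.347 3.441
v 1.232 1.501 2.359
v -0.438 0.816 3.49
v 0.968 1.895 2.208
v -0.703 1.21 3.338
v 0.66 2.123 1.89
v -1.011 1.438 3.021
v 0.378 2.134 1.48
v -1.293 1.448 2.61
v 0.187 1.924 1.071
v -1.483 1.239 2.201
v 0.131 1.542 0.757
v -1.539 0.857 1.887
v 0.223 1.075 0.609
v -1.448 0.39 1.739
v 0.441 0.631 0.662
v -1.23 -0.054 1.792
v 0.736 0.311 0.904
v -0.935 -0.374 2.034
v 1.039 0.188 1.279
v -0.631 -0.497 2.409
v 1.283 0.291 1.7
v -0.388 -0.394 2.831
f 2 1 4
f 2 4 3
f 4 1 5
f 4 5 3
f 5 1 6
f 5 6 3
f 6 1 7
f 6 7 3
f 7 1 8
f 7 8 3
f 8 1 9
f 8 9 3
f 9 1 10
f 9 10 3
f 10 1 11
f 10 11 3
f 11 1 12
f 11 12 3
f 12 1 13
f 12 13 3
f 13 1 14
f 13 14 3
f 14 1 2
f 14 2 3
f 15 26 20
f 15 20 16
f 15 16 22
f 15 22 25
f 15 25 26
f 16 20 24
f 20 26 19
f 26 25 17
f 25 22 21
f 22 16 23
f 18 24 19
f 18 19 17
f 18 17 21
f 18 21 23
f 18 23 24
f 19 24 20
f 17 19 26
f 21 17 25
f 23 21 22
f 24 23 16
f 28 27 30
f 28 30 29
f 30 27 31
f 30 31 29
f 31 27 32
f 31 32 29
f 32 27 33
f 32 33 29
f 33 27 34
f 33 34 29
f 34 27 35
f 34 35 29
f 35 27 36
f 35 36 29
f 36 27 37
f 36 37 29
f 37 27 38
f 37 38 29
f 38 27 39
f 38 39 29
f 39 27 40
f 39 40 29
f 40 27 41
f 40 41 29
f 41 27 42
f 41 42 29
f 42 27 28
f 42 28 29
f 44 43 47
f 44 47 45
f 45 47 48
f 45 48 46
f 47 43 49
f 47 49 48
f 48 49 50
f 48 50 46
f 49 43 51
f 49 51 50
f 50 51 52
f 50 52 46
f 51 43 53
f 51 53 52
f 52 53 54
f 52 54 46
f 53 43 55
f 53 55 54
f 54 55 56
f 54 56 46
f 55 43 57
f 55 57 56
f 56 57 58
f 56 58 46
f 57 43 59
f 57 59 58
f 58 59 60
f 58 60 46
f 59 43 61
f 59 61 60
f 60 61 62
f 60 62 46
f 61 43 63
f 61 63 62
f 62 63 64
f 62 64 46
f 63 43 65
f 63 65 64
f 64 65 66
f 64 66 46
f 65 43 67
f 65 67 66
f 66 67 68
f 66 68 46
f 67 43 69
f 67 69 68
f 68 69 70
f 68 70 46
f 69 43 44
f 69 44 70
f 70 44 45
f 70 45 46



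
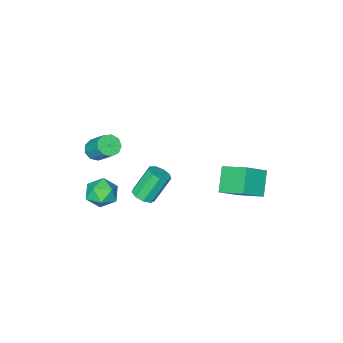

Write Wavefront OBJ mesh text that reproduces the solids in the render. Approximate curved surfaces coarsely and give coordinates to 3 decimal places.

v 2.031 1.488 -2.148
v 2.49 2.054 -1.972
v 1.488 2.339 -0.276
v 1.029 1.772 -0.452
v 2.088 2.23 -2.238
v 1.086 2.515 -0.543
v 1.66 2.059 -2.463
v 0.658 2.343 -0.767
v 1.405 1.62 -2.54
v 0.403 1.904 -0.844
v 1.443 1.119 -2.433
v 0.441 1.404 -0.738
v 1.756 0.791 -2.193
v 0.754 1.076 -0.498
v 2.198 0.789 -1.932
v 1.196 1.074 -0.236
v 2.561 1.114 -1.772
v 1.559 1.398 -0.076
v 2.677 1.613 -1.787
v 1.675 1.898 -0.092
v 3.834 -0.244 -3.409
v 4.424 -0.786 -2.681
v 2.436 -0.354 -2.359
v 3.026 -0.896 -1.631
v 3.223 0.152 -1.815
v 4.088 0.221 -2.464
v 2.772 -1.361 -2.576
v 3.637 -1.292 -3.225
v 3.768 -1.476 -2.165
v 4.047 -0.541 -1.696
v 2.813 -0.599 -3.344
v 3.092 0.336 -2.875
v 3.163 -1.312 0.8
v 3.902 -1.418 0.873
v 3.956 -0.115 2.213
v 3.217 -0.008 2.14
v 3.811 -1.054 0.523
v 3.865 0.249 1.863
v 3.416 -0.811 0.303
v 3.471 0.492 1.643
v 2.904 -0.802 0.315
v 2.958 0.501 1.655
v 2.512 -1.031 0.554
v 2.567 0.272 1.894
v 2.425 -1.392 0.908
v 2.479 -0.089 2.248
v 2.683 -1.715 1.212
v 2.738 -0.412 2.552
v 3.166 -1.849 1.323
v 3.22 -0.546 2.663
v 3.647 -1.732 1.189
v 3.701 -0.429 2.529
v -4.85 2.293 -3.273
v -5.228 4.01 -2.385
v -3.854 3.154 -4.515
v -4.231 4.872 -3.626
v -3.429 2.088 -2.274
v -3.806 3.806 -1.385
v -2.432 2.95 -3.515
v -2.81 4.667 -2.627
f 2 1 5
f 2 5 3
f 3 5 6
f 3 6 4
f 5 1 7
f 5 7 6
f 6 7 8
f 6 8 4
f 7 1 9
f 7 9 8
f 8 9 10
f 8 10 4
f 9 1 11
f 9 11 10
f 10 11 12
f 10 12 4
f 11 1 13
f 11 13 12
f 12 13 14
f 12 14 4
f 13 1 15
f 13 15 14
f 14 15 16
f 14 16 4
f 15 1 17
f 15 17 16
f 16 17 18
f 16 18 4
f 17 1 19
f 17 19 18
f 18 19 20
f 18 20 4
f 19 1 2
f 19 2 20
f 20 2 3
f 20 3 4
f 21 32 26
f 21 26 22
f 21 22 28
f 21 28 31
f 21 31 32
f 22 26 30
f 26 32 25
f 32 31 23
f 31 28 27
f 28 22 29
f 24 30 25
f 24 25 23
f 24 23 27
f 24 27 29
f 24 29 30
f 25 30 26
f 23 25 32
f 27 23 31
f 29 27 28
f 30 29 22
f 34 33 37
f 34 37 35
f 35 37 38
f 35 38 36
f 37 33 39
f 37 39 38
f 38 39 40
f 38 40 36
f 39 33 41
f 39 41 40
f 40 41 42
f 40 42 36
f 41 33 43
f 41 43 42
f 42 43 44
f 42 44 36
f 43 33 45
f 43 45 44
f 44 45 46
f 44 46 36
f 45 33 47
f 45 47 46
f 46 47 48
f 46 48 36
f 47 33 49
f 47 49 48
f 48 49 50
f 48 50 36
f 49 33 51
f 49 51 50
f 50 51 52
f 50 52 36
f 51 33 34
f 51 34 52
f 52 34 35
f 52 35 36
f 54 56 53
f 57 54 53
f 53 56 55
f 55 57 53
f 54 60 56
f 58 54 57
f 58 60 54
f 56 60 55
f 59 57 55
f 55 60 59
f 59 58 57
f 60 58 59



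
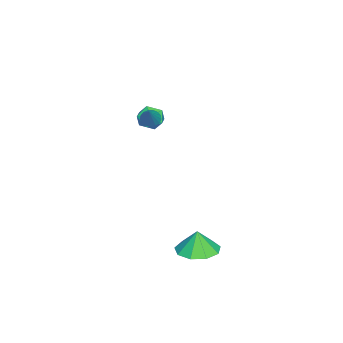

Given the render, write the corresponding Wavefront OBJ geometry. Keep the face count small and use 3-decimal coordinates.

v -1.802 -0.42 1.913
v -1.448 -0.32 1.56
v -0.798 -0.18 2.987
v -1.548 -0.102 1.605
v -1.707 0.043 1.721
v -1.887 0.082 1.88
v -2.048 0.006 2.048
v -2.153 -0.168 2.184
v -2.177 -0.399 2.258
v -2.115 -0.635 2.253
v -1.982 -0.822 2.17
v -1.807 -0.917 2.028
v -1.631 -0.898 1.86
v -1.495 -0.769 1.704
v -1.429 -0.561 1.595
v 2.182 3.1 -3.974
v 3.027 3.77 -3.92
v 2.138 3.06 -2.786
v 2.398 4.157 -3.93
v 1.668 4.05 -3.961
v 1.178 3.498 -3.998
v 1.158 2.76 -4.023
v 1.617 2.181 -4.026
v 2.34 2.032 -4.005
v 2.989 2.383 -3.969
v 3.261 3.069 -3.936
v -4.382 -0.553 0.349
v -3.612 -0.424 0.521
v -4.248 -1.796 0.679
v -3.478 -1.667 0.851
v -4.049 -1.35 1.311
v -4.131 -0.582 1.108
v -3.729 -1.638 0.092
v -3.811 -0.87 -0.111
v -3.208 -1.096 0.363
v -3.406 -0.917 1.116
v -4.454 -1.303 0.084
v -4.652 -1.124 0.837
f 2 1 4
f 2 4 3
f 4 1 5
f 4 5 3
f 5 1 6
f 5 6 3
f 6 1 7
f 6 7 3
f 7 1 8
f 7 8 3
f 8 1 9
f 8 9 3
f 9 1 10
f 9 10 3
f 10 1 11
f 10 11 3
f 11 1 12
f 11 12 3
f 12 1 13
f 12 13 3
f 13 1 14
f 13 14 3
f 14 1 15
f 14 15 3
f 15 1 2
f 15 2 3
f 17 16 19
f 17 19 18
f 19 16 20
f 19 20 18
f 20 16 21
f 20 21 18
f 21 16 22
f 21 22 18
f 22 16 23
f 22 23 18
f 23 16 24
f 23 24 18
f 24 16 25
f 24 25 18
f 25 16 26
f 25 26 18
f 26 16 17
f 26 17 18
f 27 38 32
f 27 32 28
f 27 28 34
f 27 34 37
f 27 37 38
f 28 32 36
f 32 38 31
f 38 37 29
f 37 34 33
f 34 28 35
f 30 36 31
f 30 31 29
f 30 29 33
f 30 33 35
f 30 35 36
f 31 36 32
f 29 31 38
f 33 29 37
f 35 33 34
f 36 35 28



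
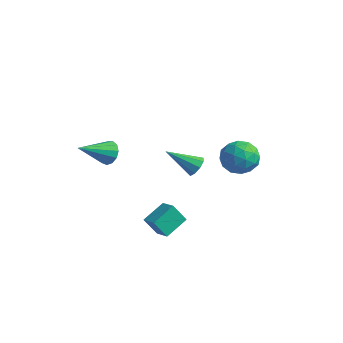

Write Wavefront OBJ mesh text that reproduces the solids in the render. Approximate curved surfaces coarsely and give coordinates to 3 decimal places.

v 0.622 4.104 0.898
v 1.239 3.288 0.274
v -0.019 2.712 2.086
v 0.598 1.896 1.462
v 1.179 2.709 2.124
v 1.575 3.57 1.39
v -0.355 2.43 0.97
v 0.041 3.291 0.236
v 0.636 2.253 0.319
v 1.584 2.426 1.032
v -0.364 3.574 1.328
v 0.584 3.747 2.041
v 0.987 3.818 0.482
v 0.233 2.182 1.878
v 0.574 2.66 2.267
v 0.938 2.18 1.901
v 1.184 3.984 1.137
v 1.547 3.504 0.771
v 1.511 3.164 1.858
v -0.327 2.496 1.589
v 0.036 2.016 1.223
v 0.282 3.82 0.459
v 0.646 3.34 0.093
v -0.291 2.836 0.502
v 0.995 2.73 0.141
v 0.618 1.912 0.84
v 0.058 2.226 0.551
v 0.291 2.732 0.119
v 1.552 2.832 0.561
v 1.176 2.013 1.259
v 1.517 2.492 1.648
v 1.749 2.997 1.216
v 1.198 2.224 0.587
v 0.044 3.987 1.101
v -0.332 3.168 1.799
v -0.529 3.003 1.144
v -0.297 3.508 0.712
v 0.602 4.088 1.52
v 0.225 3.27 2.219
v 0.929 3.268 2.241
v 1.162 3.774 1.809
v 0.022 3.776 1.773
v -1.605 1.88 -0.083
v -1.027 1.585 0.25
v -2.875 0.76 1.123
v -1.167 2 0.489
v -1.512 2.36 0.459
v -1.901 2.495 0.176
v -2.151 2.343 -0.229
v -2.145 1.974 -0.565
v -1.887 1.561 -0.676
v -1.496 1.298 -0.51
v -1.157 1.307 -0.144
v -3.504 -2.975 2.503
v -2.861 -3.33 2.162
v -3.956 -4.805 3.557
v -2.713 -3.142 2.551
v -2.817 -2.901 2.925
v -3.139 -2.684 3.165
v -3.577 -2.559 3.194
v -3.991 -2.566 3.004
v -4.252 -2.703 2.655
v -4.275 -2.926 2.258
v -4.053 -3.165 1.938
v -3.657 -3.343 1.798
v -3.212 -3.405 1.882
v 0.893 -4.744 0.197
v 1.842 -4.961 0.563
v 0.961 -3.367 0.838
v 1.91 -3.585 1.204
v 1.41 -4.275 -0.864
v 2.359 -4.493 -0.498
v 1.478 -2.899 -0.223
v 2.427 -3.116 0.143
f 1 38 17
f 38 12 41
f 17 41 6
f 38 41 17
f 1 17 13
f 17 6 18
f 13 18 2
f 17 18 13
f 1 13 22
f 13 2 23
f 22 23 8
f 13 23 22
f 1 22 34
f 22 8 37
f 34 37 11
f 22 37 34
f 1 34 38
f 34 11 42
f 38 42 12
f 34 42 38
f 2 18 29
f 18 6 32
f 29 32 10
f 18 32 29
f 6 41 19
f 41 12 40
f 19 40 5
f 41 40 19
f 12 42 39
f 42 11 35
f 39 35 3
f 42 35 39
f 11 37 36
f 37 8 24
f 36 24 7
f 37 24 36
f 8 23 28
f 23 2 25
f 28 25 9
f 23 25 28
f 4 30 16
f 30 10 31
f 16 31 5
f 30 31 16
f 4 16 14
f 16 5 15
f 14 15 3
f 16 15 14
f 4 14 21
f 14 3 20
f 21 20 7
f 14 20 21
f 4 21 26
f 21 7 27
f 26 27 9
f 21 27 26
f 4 26 30
f 26 9 33
f 30 33 10
f 26 33 30
f 5 31 19
f 31 10 32
f 19 32 6
f 31 32 19
f 3 15 39
f 15 5 40
f 39 40 12
f 15 40 39
f 7 20 36
f 20 3 35
f 36 35 11
f 20 35 36
f 9 27 28
f 27 7 24
f 28 24 8
f 27 24 28
f 10 33 29
f 33 9 25
f 29 25 2
f 33 25 29
f 44 43 46
f 44 46 45
f 46 43 47
f 46 47 45
f 47 43 48
f 47 48 45
f 48 43 49
f 48 49 45
f 49 43 50
f 49 50 45
f 50 43 51
f 50 51 45
f 51 43 52
f 51 52 45
f 52 43 53
f 52 53 45
f 53 43 44
f 53 44 45
f 55 54 57
f 55 57 56
f 57 54 58
f 57 58 56
f 58 54 59
f 58 59 56
f 59 54 60
f 59 60 56
f 60 54 61
f 60 61 56
f 61 54 62
f 61 62 56
f 62 54 63
f 62 63 56
f 63 54 64
f 63 64 56
f 64 54 65
f 64 65 56
f 65 54 66
f 65 66 56
f 66 54 55
f 66 55 56
f 68 70 67
f 71 68 67
f 67 70 69
f 69 71 67
f 68 74 70
f 72 68 71
f 72 74 68
f 70 74 69
f 73 71 69
f 69 74 73
f 73 72 71
f 74 72 73



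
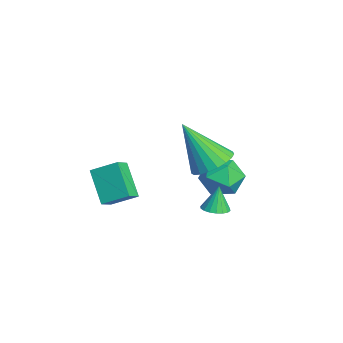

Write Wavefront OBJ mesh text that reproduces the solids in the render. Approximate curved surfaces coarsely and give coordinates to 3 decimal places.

v 2.275 0.213 -0.892
v 2.697 -0.094 -0.754
v 2.065 0.387 0.132
v 2.794 0.125 -0.771
v 2.788 0.362 -0.813
v 2.68 0.569 -0.87
v 2.492 0.706 -0.931
v 2.261 0.745 -0.985
v 2.033 0.679 -1.02
v 1.853 0.52 -1.031
v 1.756 0.301 -1.013
v 1.762 0.064 -0.972
v 1.869 -0.143 -0.915
v 2.057 -0.279 -0.853
v 2.288 -0.319 -0.799
v 2.516 -0.252 -0.764
v -2.073 -2.778 -3.27
v -3.23 -3 -2.13
v -1.707 -1.784 -2.707
v -2.865 -2.005 -1.566
v -1.535 -3.235 -2.814
v -2.693 -3.456 -1.673
v -1.17 -2.24 -2.25
v -2.327 -2.462 -1.11
v 1.63 0.252 1.078
v 2.456 0.236 1.381
v 0.97 -0.712 2.822
v 2.334 0.555 1.511
v 2.089 0.822 1.566
v 1.766 0.99 1.537
v 1.419 1.031 1.428
v 1.108 0.937 1.259
v 0.888 0.725 1.058
v 0.796 0.431 0.861
v 0.848 0.106 0.701
v 1.036 -0.194 0.606
v 1.326 -0.417 0.593
v 1.669 -0.523 0.664
v 2.005 -0.496 0.806
v 2.276 -0.34 0.995
v 2.436 -0.081 1.198
v -0.864 2.109 -1.555
v -0.294 1.348 -1.662
v -2.106 1.212 -1.778
v -1.536 0.451 -1.885
v -1.623 0.867 -1.028
v -0.855 1.421 -0.89
v -1.545 1.139 -2.55
v -0.777 1.693 -2.412
v -0.715 0.748 -2.277
v -0.764 0.58 -1.336
v -1.636 1.98 -2.104
v -1.685 1.812 -1.163
f 2 1 4
f 2 4 3
f 4 1 5
f 4 5 3
f 5 1 6
f 5 6 3
f 6 1 7
f 6 7 3
f 7 1 8
f 7 8 3
f 8 1 9
f 8 9 3
f 9 1 10
f 9 10 3
f 10 1 11
f 10 11 3
f 11 1 12
f 11 12 3
f 12 1 13
f 12 13 3
f 13 1 14
f 13 14 3
f 14 1 15
f 14 15 3
f 15 1 16
f 15 16 3
f 16 1 2
f 16 2 3
f 18 20 17
f 21 18 17
f 17 20 19
f 19 21 17
f 18 24 20
f 22 18 21
f 22 24 18
f 20 24 19
f 23 21 19
f 19 24 23
f 23 22 21
f 24 22 23
f 26 25 28
f 26 28 27
f 28 25 29
f 28 29 27
f 29 25 30
f 29 30 27
f 30 25 31
f 30 31 27
f 31 25 32
f 31 32 27
f 32 25 33
f 32 33 27
f 33 25 34
f 33 34 27
f 34 25 35
f 34 35 27
f 35 25 36
f 35 36 27
f 36 25 37
f 36 37 27
f 37 25 38
f 37 38 27
f 38 25 39
f 38 39 27
f 39 25 40
f 39 40 27
f 40 25 41
f 40 41 27
f 41 25 26
f 41 26 27
f 42 53 47
f 42 47 43
f 42 43 49
f 42 49 52
f 42 52 53
f 43 47 51
f 47 53 46
f 53 52 44
f 52 49 48
f 49 43 50
f 45 51 46
f 45 46 44
f 45 44 48
f 45 48 50
f 45 50 51
f 46 51 47
f 44 46 53
f 48 44 52
f 50 48 49
f 51 50 43



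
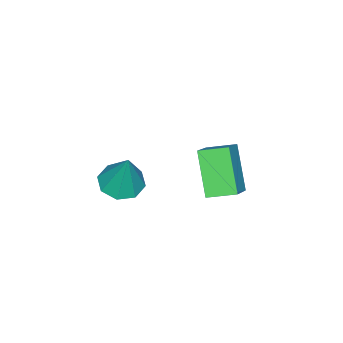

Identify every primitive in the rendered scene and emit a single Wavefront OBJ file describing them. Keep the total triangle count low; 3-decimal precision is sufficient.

v 1.036 0.351 2.303
v 2.101 0.654 3.093
v 0.531 1.339 2.606
v 1.597 1.642 3.395
v 1.903 1.258 0.785
v 2.969 1.561 1.574
v 1.399 2.246 1.087
v 2.464 2.549 1.877
v 2.044 -2.653 -0.417
v 2.891 -2.979 -0.484
v 2.416 -2.067 1.437
v 2.844 -2.313 -0.685
v 2.329 -1.847 -0.729
v 1.646 -1.853 -0.59
v 1.197 -2.327 -0.35
v 1.243 -2.993 -0.149
v 1.759 -3.459 -0.105
v 2.441 -3.453 -0.244
f 2 4 1
f 5 2 1
f 1 4 3
f 3 5 1
f 2 8 4
f 6 2 5
f 6 8 2
f 4 8 3
f 7 5 3
f 3 8 7
f 7 6 5
f 8 6 7
f 10 9 12
f 10 12 11
f 12 9 13
f 12 13 11
f 13 9 14
f 13 14 11
f 14 9 15
f 14 15 11
f 15 9 16
f 15 16 11
f 16 9 17
f 16 17 11
f 17 9 18
f 17 18 11
f 18 9 10
f 18 10 11



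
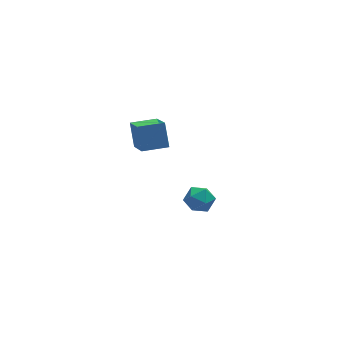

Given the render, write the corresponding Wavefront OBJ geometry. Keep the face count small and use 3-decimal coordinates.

v 1.926 0.4 -3.206
v 2.548 -0.156 -3.461
v 1.472 -0.544 -2.259
v 2.094 -1.1 -2.514
v 2.309 -0.371 -2.086
v 2.59 0.213 -2.671
v 1.43 -0.913 -3.049
v 1.711 -0.329 -3.634
v 2.242 -0.967 -3.364
v 2.785 -0.632 -2.769
v 1.235 -0.068 -2.951
v 1.778 0.267 -2.356
v -1.305 -0.171 2.274
v -1.424 -1.829 3.439
v -1.263 0.637 3.429
v -1.382 -1.022 4.594
v 0.042 -0.258 2.286
v -0.077 -1.917 3.451
v 0.084 0.549 3.441
v -0.035 -1.109 4.606
f 1 12 6
f 1 6 2
f 1 2 8
f 1 8 11
f 1 11 12
f 2 6 10
f 6 12 5
f 12 11 3
f 11 8 7
f 8 2 9
f 4 10 5
f 4 5 3
f 4 3 7
f 4 7 9
f 4 9 10
f 5 10 6
f 3 5 12
f 7 3 11
f 9 7 8
f 10 9 2
f 14 16 13
f 17 14 13
f 13 16 15
f 15 17 13
f 14 20 16
f 18 14 17
f 18 20 14
f 16 20 15
f 19 17 15
f 15 20 19
f 19 18 17
f 20 18 19



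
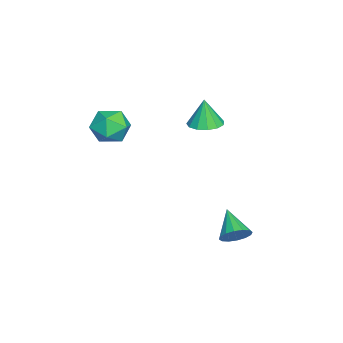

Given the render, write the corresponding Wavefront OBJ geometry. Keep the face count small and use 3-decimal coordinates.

v 1.376 3.987 -3.883
v 1.847 3.979 -3.237
v 0.124 3.353 -2.977
v 1.664 4.35 -3.231
v 1.403 4.624 -3.4
v 1.135 4.727 -3.699
v 0.931 4.632 -4.046
v 0.847 4.363 -4.35
v 0.904 3.994 -4.529
v 1.088 3.623 -4.535
v 1.348 3.349 -4.366
v 1.617 3.247 -4.068
v 1.82 3.342 -3.72
v 1.905 3.61 -3.416
v -0.795 -1.387 1.682
v 0.197 -1.374 2.142
v -0.697 -3.146 1.518
v 0.295 -3.133 1.978
v -0.588 -2.898 2.578
v -0.649 -1.811 2.679
v 0.149 -2.709 0.981
v 0.088 -1.622 1.082
v 0.781 -2.191 1.709
v 0.325 -2.308 2.696
v -0.825 -2.212 0.964
v -1.281 -2.329 1.951
v -2.259 1.886 1.309
v -1.678 2.567 1.395
v -2.381 1.794 2.851
v -2.139 2.776 1.371
v -2.639 2.702 1.327
v -3.018 2.369 1.278
v -3.157 1.882 1.238
v -3.01 1.397 1.221
v -2.625 1.067 1.231
v -2.124 0.997 1.266
v -1.666 1.209 1.315
v -1.396 1.636 1.362
v -1.401 2.142 1.391
f 2 1 4
f 2 4 3
f 4 1 5
f 4 5 3
f 5 1 6
f 5 6 3
f 6 1 7
f 6 7 3
f 7 1 8
f 7 8 3
f 8 1 9
f 8 9 3
f 9 1 10
f 9 10 3
f 10 1 11
f 10 11 3
f 11 1 12
f 11 12 3
f 12 1 13
f 12 13 3
f 13 1 14
f 13 14 3
f 14 1 2
f 14 2 3
f 15 26 20
f 15 20 16
f 15 16 22
f 15 22 25
f 15 25 26
f 16 20 24
f 20 26 19
f 26 25 17
f 25 22 21
f 22 16 23
f 18 24 19
f 18 19 17
f 18 17 21
f 18 21 23
f 18 23 24
f 19 24 20
f 17 19 26
f 21 17 25
f 23 21 22
f 24 23 16
f 28 27 30
f 28 30 29
f 30 27 31
f 30 31 29
f 31 27 32
f 31 32 29
f 32 27 33
f 32 33 29
f 33 27 34
f 33 34 29
f 34 27 35
f 34 35 29
f 35 27 36
f 35 36 29
f 36 27 37
f 36 37 29
f 37 27 38
f 37 38 29
f 38 27 39
f 38 39 29
f 39 27 28
f 39 28 29



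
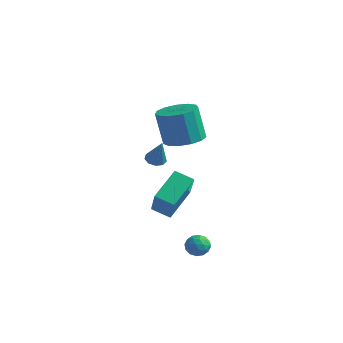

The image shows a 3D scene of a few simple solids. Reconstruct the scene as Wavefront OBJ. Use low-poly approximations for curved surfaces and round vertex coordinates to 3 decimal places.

v 2.231 -1.304 -3.473
v 2.73 -1.641 -3.797
v 1.93 -2.239 -2.963
v 2.429 -2.576 -3.287
v 2.584 -2.114 -2.807
v 2.77 -1.536 -3.123
v 1.89 -2.344 -3.637
v 2.076 -1.766 -3.953
v 2.519 -2.284 -3.898
v 2.948 -2.141 -3.385
v 1.712 -1.739 -3.375
v 2.141 -1.596 -2.862
v 2.506 -1.391 -3.68
v 2.154 -2.489 -3.08
v 2.244 -2.218 -2.798
v 2.538 -2.416 -2.989
v 2.53 -1.329 -3.284
v 2.823 -1.527 -3.474
v 2.738 -1.805 -2.892
v 1.837 -2.353 -3.286
v 2.13 -2.551 -3.476
v 2.122 -1.464 -3.771
v 2.416 -1.662 -3.962
v 1.922 -2.075 -3.868
v 2.676 -1.967 -3.93
v 2.5 -2.516 -3.63
v 2.183 -2.379 -3.836
v 2.292 -2.04 -4.021
v 2.928 -1.883 -3.628
v 2.752 -2.432 -3.328
v 2.843 -2.16 -3.046
v 2.952 -1.821 -3.232
v 2.805 -2.26 -3.688
v 1.908 -1.448 -3.432
v 1.732 -1.997 -3.132
v 1.708 -2.059 -3.528
v 1.817 -1.72 -3.714
v 2.16 -1.364 -3.13
v 1.984 -1.913 -2.83
v 2.368 -1.84 -2.739
v 2.477 -1.501 -2.924
v 1.855 -1.62 -3.072
v -0.303 0.519 2.171
v 0.57 -0.115 2.387
v 0.076 -0.133 4.325
v -0.797 0.501 4.109
v 0.762 0.472 2.442
v 0.268 0.454 4.38
v 0.616 1.074 2.41
v 0.122 1.056 4.348
v 0.178 1.499 2.303
v -0.315 1.481 4.241
v -0.412 1.614 2.154
v -0.906 1.595 4.092
v -0.968 1.38 2.01
v -1.462 1.362 3.948
v -1.313 0.874 1.917
v -1.807 0.856 3.855
v -1.337 0.255 1.905
v -1.831 0.236 3.843
v -1.033 -0.281 1.978
v -1.527 -0.299 3.916
v -0.497 -0.562 2.111
v -0.991 -0.58 4.049
v 0.1 -0.5 2.264
v -0.394 -0.518 4.202
v -1.378 -0.562 -1.785
v -1.449 1.214 -0.745
v -2.351 0.399 -3.495
v -2.423 2.176 -2.455
v -0.357 -0.276 -2.205
v -0.429 1.501 -1.165
v -1.331 0.686 -3.915
v -1.402 2.462 -2.875
v -3.77 2.628 -1.218
v -3.279 2.933 -1.376
v -3.17 2.412 0.238
v -3.56 3.19 -1.222
v -3.94 3.183 -1.066
v -4.24 2.917 -0.982
v -4.321 2.515 -1.008
v -4.144 2.166 -1.132
v -3.793 2.033 -1.297
v -3.431 2.179 -1.425
v -3.228 2.534 -1.456
f 1 38 17
f 38 12 41
f 17 41 6
f 38 41 17
f 1 17 13
f 17 6 18
f 13 18 2
f 17 18 13
f 1 13 22
f 13 2 23
f 22 23 8
f 13 23 22
f 1 22 34
f 22 8 37
f 34 37 11
f 22 37 34
f 1 34 38
f 34 11 42
f 38 42 12
f 34 42 38
f 2 18 29
f 18 6 32
f 29 32 10
f 18 32 29
f 6 41 19
f 41 12 40
f 19 40 5
f 41 40 19
f 12 42 39
f 42 11 35
f 39 35 3
f 42 35 39
f 11 37 36
f 37 8 24
f 36 24 7
f 37 24 36
f 8 23 28
f 23 2 25
f 28 25 9
f 23 25 28
f 4 30 16
f 30 10 31
f 16 31 5
f 30 31 16
f 4 16 14
f 16 5 15
f 14 15 3
f 16 15 14
f 4 14 21
f 14 3 20
f 21 20 7
f 14 20 21
f 4 21 26
f 21 7 27
f 26 27 9
f 21 27 26
f 4 26 30
f 26 9 33
f 30 33 10
f 26 33 30
f 5 31 19
f 31 10 32
f 19 32 6
f 31 32 19
f 3 15 39
f 15 5 40
f 39 40 12
f 15 40 39
f 7 20 36
f 20 3 35
f 36 35 11
f 20 35 36
f 9 27 28
f 27 7 24
f 28 24 8
f 27 24 28
f 10 33 29
f 33 9 25
f 29 25 2
f 33 25 29
f 44 43 47
f 44 47 45
f 45 47 48
f 45 48 46
f 47 43 49
f 47 49 48
f 48 49 50
f 48 50 46
f 49 43 51
f 49 51 50
f 50 51 52
f 50 52 46
f 51 43 53
f 51 53 52
f 52 53 54
f 52 54 46
f 53 43 55
f 53 55 54
f 54 55 56
f 54 56 46
f 55 43 57
f 55 57 56
f 56 57 58
f 56 58 46
f 57 43 59
f 57 59 58
f 58 59 60
f 58 60 46
f 59 43 61
f 59 61 60
f 60 61 62
f 60 62 46
f 61 43 63
f 61 63 62
f 62 63 64
f 62 64 46
f 63 43 65
f 63 65 64
f 64 65 66
f 64 66 46
f 65 43 44
f 65 44 66
f 66 44 45
f 66 45 46
f 68 70 67
f 71 68 67
f 67 70 69
f 69 71 67
f 68 74 70
f 72 68 71
f 72 74 68
f 70 74 69
f 73 71 69
f 69 74 73
f 73 72 71
f 74 72 73
f 76 75 78
f 76 78 77
f 78 75 79
f 78 79 77
f 79 75 80
f 79 80 77
f 80 75 81
f 80 81 77
f 81 75 82
f 81 82 77
f 82 75 83
f 82 83 77
f 83 75 84
f 83 84 77
f 84 75 85
f 84 85 77
f 85 75 76
f 85 76 77



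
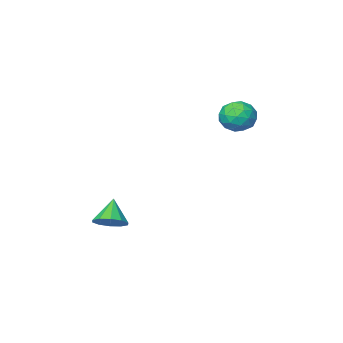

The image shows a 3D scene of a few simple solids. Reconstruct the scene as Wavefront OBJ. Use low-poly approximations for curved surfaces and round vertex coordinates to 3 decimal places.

v 2.851 0.873 -3.785
v 3.597 1.116 -3.25
v 2.209 0.087 -2.535
v 3.19 1.535 -3.195
v 2.654 1.702 -3.366
v 2.193 1.552 -3.697
v 1.983 1.142 -4.062
v 2.105 0.629 -4.321
v 2.512 0.21 -4.375
v 3.048 0.043 -4.205
v 3.509 0.193 -3.873
v 3.719 0.603 -3.509
v -3.62 3.123 3.479
v -2.926 2.926 2.699
v -4.594 1.814 2.941
v -3.9 1.617 2.161
v -3.631 1.432 3.172
v -3.028 2.241 3.504
v -4.492 2.499 2.136
v -3.889 3.308 2.468
v -3.465 2.541 1.869
v -2.932 1.881 2.51
v -4.588 2.859 3.13
v -4.055 2.199 3.771
v -3.187 3.139 3.136
v -4.333 1.601 2.504
v -4.174 1.492 3.098
v -3.767 1.376 2.64
v -3.247 2.737 3.609
v -2.839 2.621 3.151
v -3.254 1.743 3.429
v -4.681 2.119 2.489
v -4.273 2.003 2.031
v -3.753 3.364 3
v -3.346 3.248 2.542
v -4.266 2.997 2.211
v -3.096 2.797 2.19
v -3.669 2.028 1.874
v -4.016 2.546 1.859
v -3.662 3.022 2.055
v -2.783 2.41 2.567
v -3.356 1.64 2.25
v -3.198 1.531 2.844
v -2.843 2.007 3.04
v -3.1 2.183 2.079
v -4.164 3.1 3.39
v -4.737 2.33 3.073
v -4.677 2.733 2.6
v -4.322 3.209 2.796
v -3.851 2.712 3.766
v -4.424 1.943 3.45
v -3.858 1.718 3.585
v -3.504 2.194 3.781
v -4.42 2.557 3.561
f 2 1 4
f 2 4 3
f 4 1 5
f 4 5 3
f 5 1 6
f 5 6 3
f 6 1 7
f 6 7 3
f 7 1 8
f 7 8 3
f 8 1 9
f 8 9 3
f 9 1 10
f 9 10 3
f 10 1 11
f 10 11 3
f 11 1 12
f 11 12 3
f 12 1 2
f 12 2 3
f 13 50 29
f 50 24 53
f 29 53 18
f 50 53 29
f 13 29 25
f 29 18 30
f 25 30 14
f 29 30 25
f 13 25 34
f 25 14 35
f 34 35 20
f 25 35 34
f 13 34 46
f 34 20 49
f 46 49 23
f 34 49 46
f 13 46 50
f 46 23 54
f 50 54 24
f 46 54 50
f 14 30 41
f 30 18 44
f 41 44 22
f 30 44 41
f 18 53 31
f 53 24 52
f 31 52 17
f 53 52 31
f 24 54 51
f 54 23 47
f 51 47 15
f 54 47 51
f 23 49 48
f 49 20 36
f 48 36 19
f 49 36 48
f 20 35 40
f 35 14 37
f 40 37 21
f 35 37 40
f 16 42 28
f 42 22 43
f 28 43 17
f 42 43 28
f 16 28 26
f 28 17 27
f 26 27 15
f 28 27 26
f 16 26 33
f 26 15 32
f 33 32 19
f 26 32 33
f 16 33 38
f 33 19 39
f 38 39 21
f 33 39 38
f 16 38 42
f 38 21 45
f 42 45 22
f 38 45 42
f 17 43 31
f 43 22 44
f 31 44 18
f 43 44 31
f 15 27 51
f 27 17 52
f 51 52 24
f 27 52 51
f 19 32 48
f 32 15 47
f 48 47 23
f 32 47 48
f 21 39 40
f 39 19 36
f 40 36 20
f 39 36 40
f 22 45 41
f 45 21 37
f 41 37 14
f 45 37 41



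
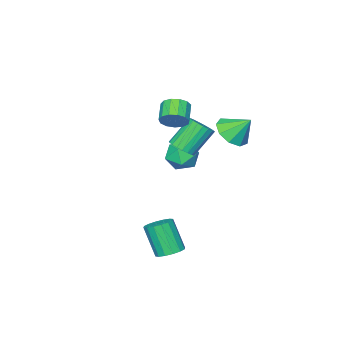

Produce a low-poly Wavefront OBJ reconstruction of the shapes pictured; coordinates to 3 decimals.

v -4.584 -1.299 -2.366
v -3.872 -0.804 -2.014
v -3.628 -2.416 -2.726
v -2.916 -1.921 -2.374
v -3.569 -2.272 -1.804
v -4.16 -1.582 -1.581
v -3.34 -1.638 -3.159
v -3.931 -0.948 -2.936
v -3.103 -1.013 -2.504
v -3.245 -1.405 -1.666
v -4.255 -1.815 -3.074
v -4.397 -2.207 -2.236
v -1.764 -0.155 1.26
v -1.365 -0.085 1.843
v -2.077 -0.674 2.402
v -2.476 -0.745 1.82
v -1.62 0.223 1.843
v -2.332 -0.366 2.402
v -1.921 0.411 1.658
v -2.633 -0.178 2.217
v -2.172 0.419 1.347
v -2.884 -0.17 1.906
v -2.293 0.245 1.008
v -3.005 -0.344 1.567
v -2.247 -0.057 0.749
v -2.959 -0.646 1.309
v -2.047 -0.39 0.653
v -2.759 -0.979 1.212
v -1.758 -0.648 0.749
v -2.47 -1.237 1.308
v -1.47 -0.75 1.008
v -2.182 -1.339 1.567
v -1.276 -0.664 1.347
v -1.988 -1.253 1.906
v -1.237 -0.416 1.658
v -1.948 -1.005 2.217
v 2.315 3.696 -3.966
v 2.912 3.998 -3.797
v 2.882 3.225 -2.306
v 2.285 2.924 -2.474
v 2.66 4.224 -3.685
v 2.629 3.452 -2.194
v 2.315 4.309 -3.648
v 2.284 3.536 -2.157
v 1.97 4.23 -3.697
v 1.939 3.457 -2.205
v 1.718 4.007 -3.817
v 1.687 3.234 -2.326
v 1.625 3.702 -3.977
v 1.595 2.929 -2.486
v 1.718 3.395 -4.134
v 1.688 2.622 -2.643
v 1.971 3.168 -4.246
v 1.94 2.396 -2.755
v 2.316 3.084 -4.283
v 2.285 2.311 -2.792
v 2.661 3.163 -4.235
v 2.63 2.39 -2.743
v 2.913 3.386 -4.114
v 2.882 2.613 -2.623
v 3.005 3.691 -3.954
v 2.975 2.918 -2.463
v -2.67 -0.566 -1.068
v -2.214 -0.074 -0.806
v -3.275 0.218 0.49
v -3.73 -0.274 0.228
v -2.388 0.091 -0.986
v -3.448 0.384 0.31
v -2.61 0.143 -1.179
v -3.671 0.435 0.117
v -2.843 0.072 -1.354
v -3.904 0.364 -0.057
v -3.046 -0.11 -1.479
v -4.106 0.183 -0.182
v -3.184 -0.37 -1.533
v -4.244 -0.078 -0.236
v -3.233 -0.664 -1.506
v -4.293 -0.372 -0.21
v -3.184 -0.941 -1.404
v -4.245 -0.649 -0.108
v -3.047 -1.154 -1.244
v -4.107 -0.862 0.052
v -2.844 -1.265 -1.053
v -3.905 -0.972 0.243
v -2.612 -1.255 -0.865
v -3.672 -0.962 0.431
v -2.389 -1.125 -0.712
v -3.449 -0.833 0.584
v -2.215 -0.9 -0.621
v -3.275 -0.607 0.676
v -2.119 -0.616 -0.607
v -3.18 -0.324 0.69
v -2.119 -0.324 -0.672
v -3.18 -0.032 0.624
v -3.357 2.002 0.749
v -2.569 2.521 0.569
v -3.683 2.838 1.731
v -3.072 2.745 0.212
v -3.708 2.622 0.105
v -4.18 2.209 0.3
v -4.267 1.699 0.705
v -3.928 1.331 1.13
v -3.322 1.277 1.377
v -2.732 1.563 1.33
v -2.435 2.054 1.011
f 1 12 6
f 1 6 2
f 1 2 8
f 1 8 11
f 1 11 12
f 2 6 10
f 6 12 5
f 12 11 3
f 11 8 7
f 8 2 9
f 4 10 5
f 4 5 3
f 4 3 7
f 4 7 9
f 4 9 10
f 5 10 6
f 3 5 12
f 7 3 11
f 9 7 8
f 10 9 2
f 14 13 17
f 14 17 15
f 15 17 18
f 15 18 16
f 17 13 19
f 17 19 18
f 18 19 20
f 18 20 16
f 19 13 21
f 19 21 20
f 20 21 22
f 20 22 16
f 21 13 23
f 21 23 22
f 22 23 24
f 22 24 16
f 23 13 25
f 23 25 24
f 24 25 26
f 24 26 16
f 25 13 27
f 25 27 26
f 26 27 28
f 26 28 16
f 27 13 29
f 27 29 28
f 28 29 30
f 28 30 16
f 29 13 31
f 29 31 30
f 30 31 32
f 30 32 16
f 31 13 33
f 31 33 32
f 32 33 34
f 32 34 16
f 33 13 35
f 33 35 34
f 34 35 36
f 34 36 16
f 35 13 14
f 35 14 36
f 36 14 15
f 36 15 16
f 38 37 41
f 38 41 39
f 39 41 42
f 39 42 40
f 41 37 43
f 41 43 42
f 42 43 44
f 42 44 40
f 43 37 45
f 43 45 44
f 44 45 46
f 44 46 40
f 45 37 47
f 45 47 46
f 46 47 48
f 46 48 40
f 47 37 49
f 47 49 48
f 48 49 50
f 48 50 40
f 49 37 51
f 49 51 50
f 50 51 52
f 50 52 40
f 51 37 53
f 51 53 52
f 52 53 54
f 52 54 40
f 53 37 55
f 53 55 54
f 54 55 56
f 54 56 40
f 55 37 57
f 55 57 56
f 56 57 58
f 56 58 40
f 57 37 59
f 57 59 58
f 58 59 60
f 58 60 40
f 59 37 61
f 59 61 60
f 60 61 62
f 60 62 40
f 61 37 38
f 61 38 62
f 62 38 39
f 62 39 40
f 64 63 67
f 64 67 65
f 65 67 68
f 65 68 66
f 67 63 69
f 67 69 68
f 68 69 70
f 68 70 66
f 69 63 71
f 69 71 70
f 70 71 72
f 70 72 66
f 71 63 73
f 71 73 72
f 72 73 74
f 72 74 66
f 73 63 75
f 73 75 74
f 74 75 76
f 74 76 66
f 75 63 77
f 75 77 76
f 76 77 78
f 76 78 66
f 77 63 79
f 77 79 78
f 78 79 80
f 78 80 66
f 79 63 81
f 79 81 80
f 80 81 82
f 80 82 66
f 81 63 83
f 81 83 82
f 82 83 84
f 82 84 66
f 83 63 85
f 83 85 84
f 84 85 86
f 84 86 66
f 85 63 87
f 85 87 86
f 86 87 88
f 86 88 66
f 87 63 89
f 87 89 88
f 88 89 90
f 88 90 66
f 89 63 91
f 89 91 90
f 90 91 92
f 90 92 66
f 91 63 93
f 91 93 92
f 92 93 94
f 92 94 66
f 93 63 64
f 93 64 94
f 94 64 65
f 94 65 66
f 96 95 98
f 96 98 97
f 98 95 99
f 98 99 97
f 99 95 100
f 99 100 97
f 100 95 101
f 100 101 97
f 101 95 102
f 101 102 97
f 102 95 103
f 102 103 97
f 103 95 104
f 103 104 97
f 104 95 105
f 104 105 97
f 105 95 96
f 105 96 97

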